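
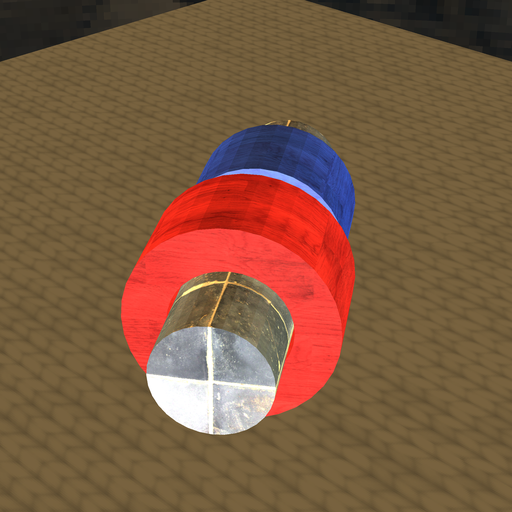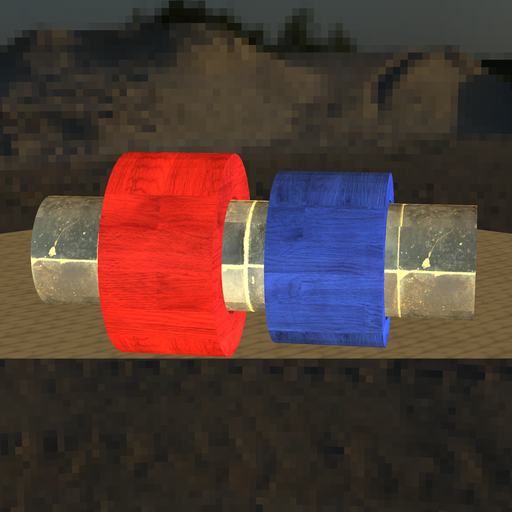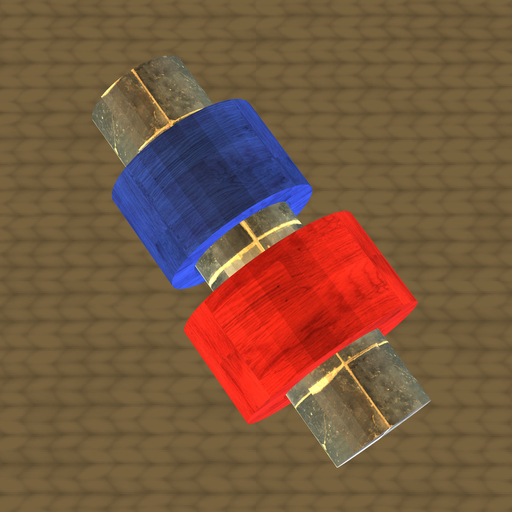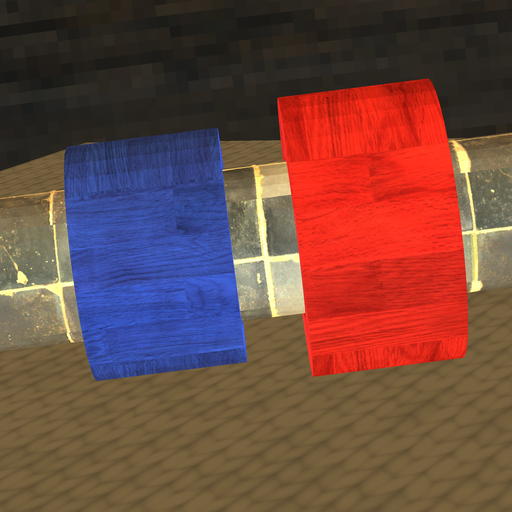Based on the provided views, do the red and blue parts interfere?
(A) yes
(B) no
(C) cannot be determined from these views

(B) no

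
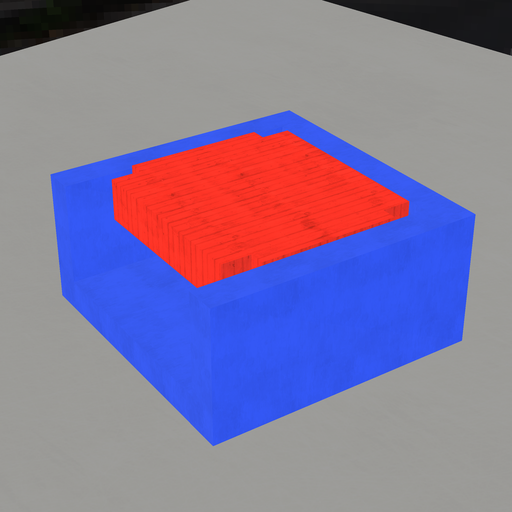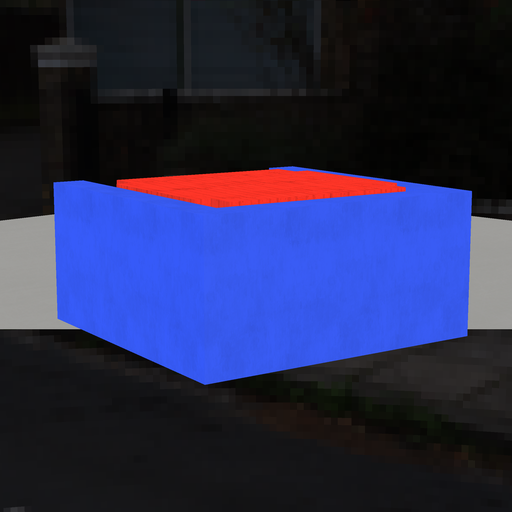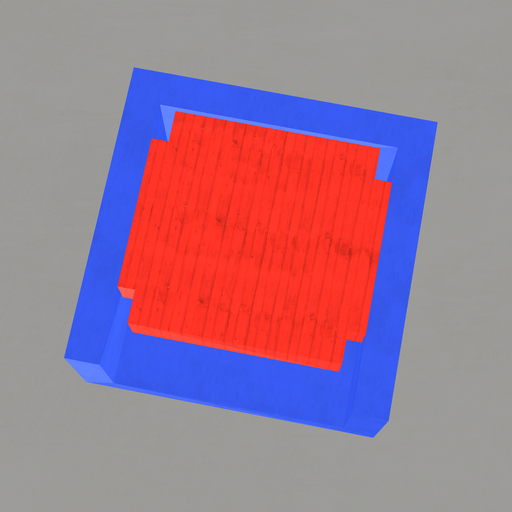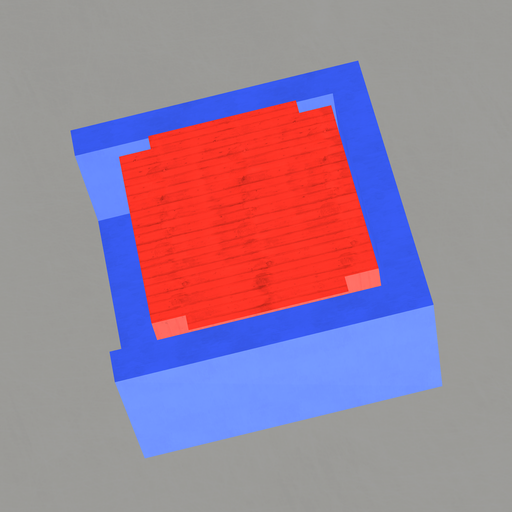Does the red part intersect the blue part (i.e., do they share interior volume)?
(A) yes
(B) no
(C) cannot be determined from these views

(B) no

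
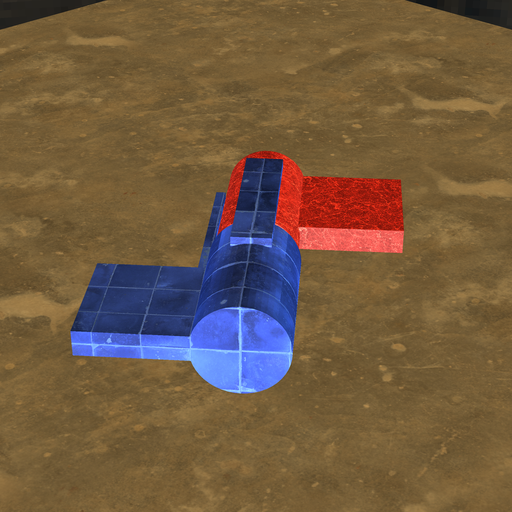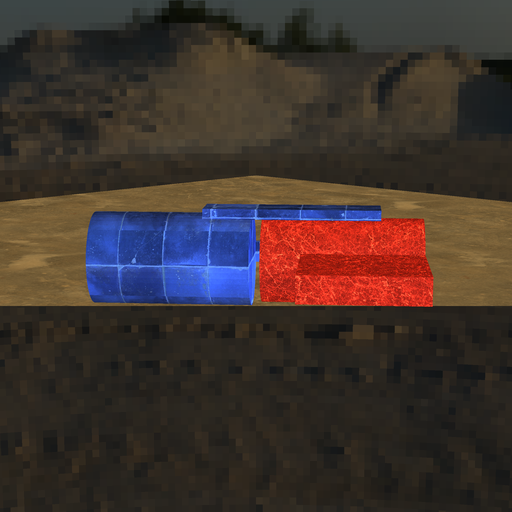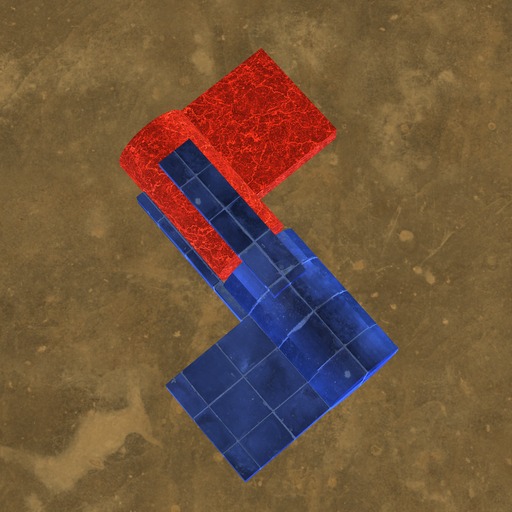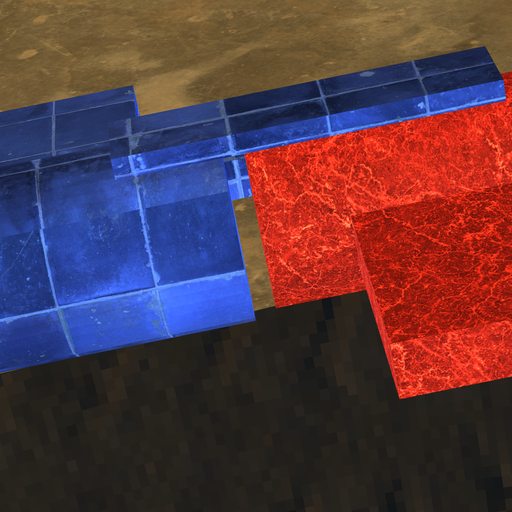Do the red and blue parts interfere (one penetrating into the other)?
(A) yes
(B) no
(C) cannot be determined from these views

(B) no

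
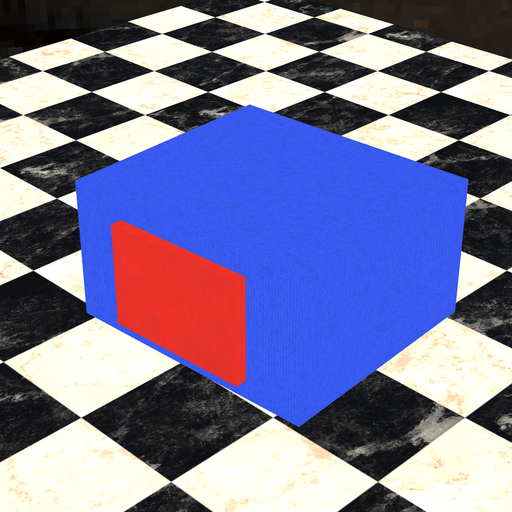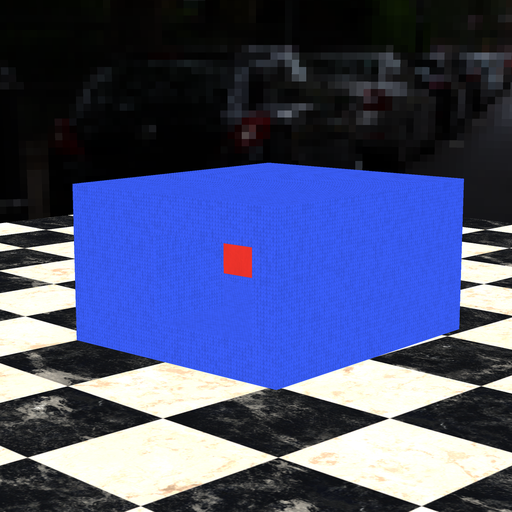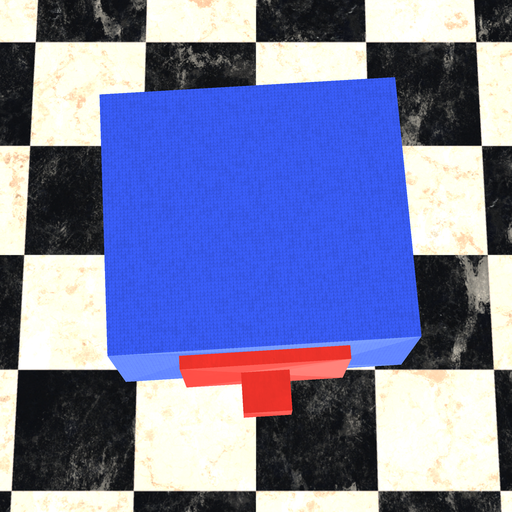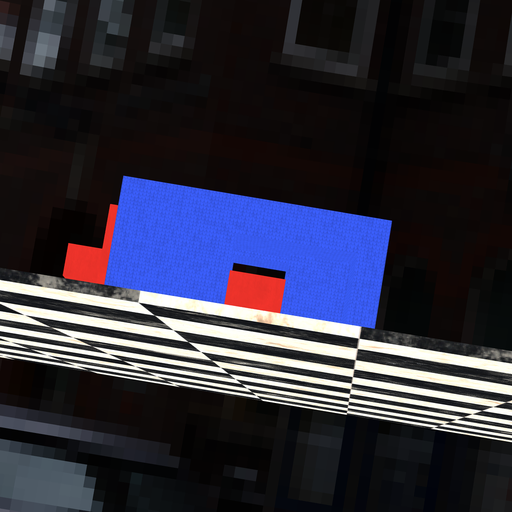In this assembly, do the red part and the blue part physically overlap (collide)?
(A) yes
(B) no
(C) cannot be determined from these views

(A) yes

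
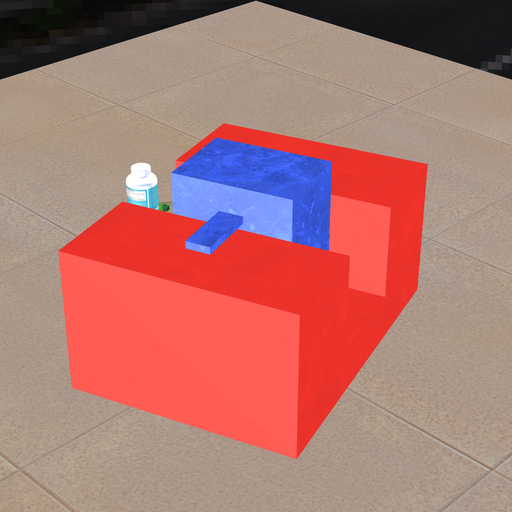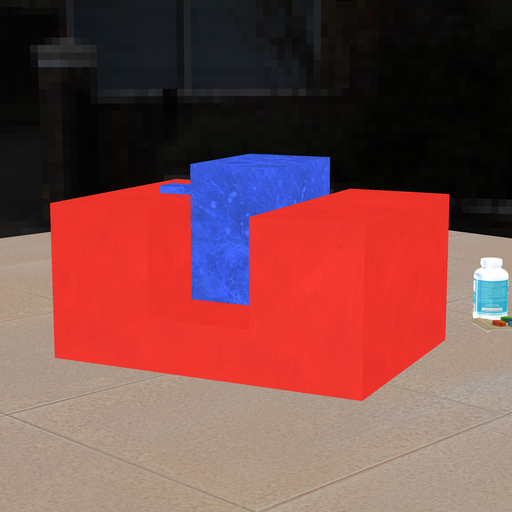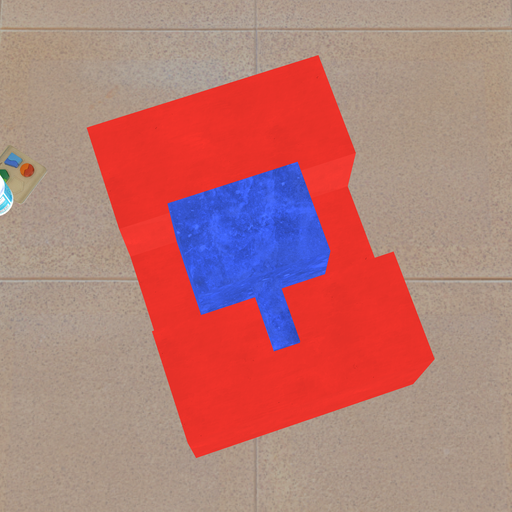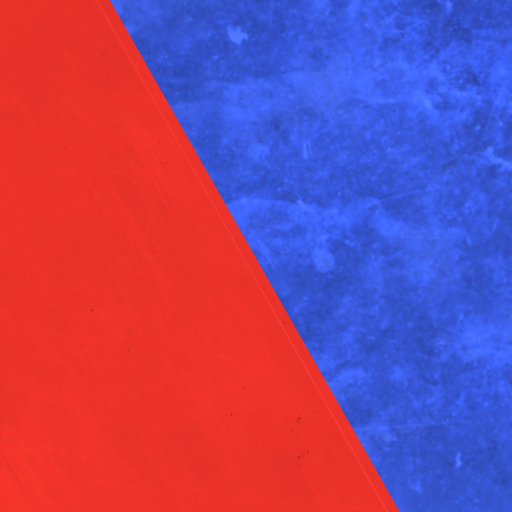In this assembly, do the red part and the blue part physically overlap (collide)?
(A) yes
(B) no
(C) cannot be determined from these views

(B) no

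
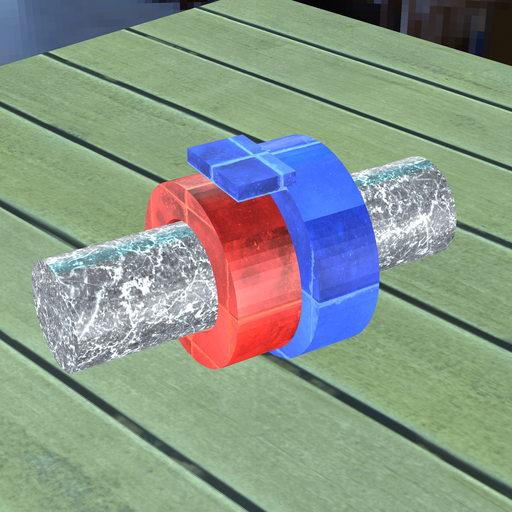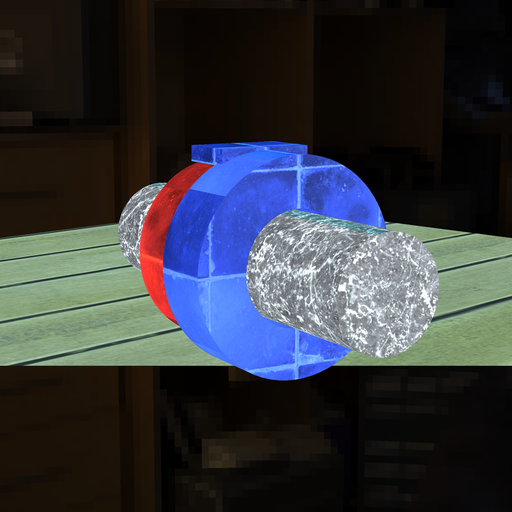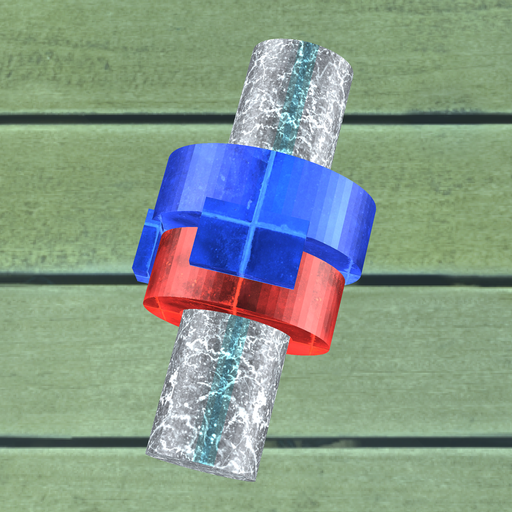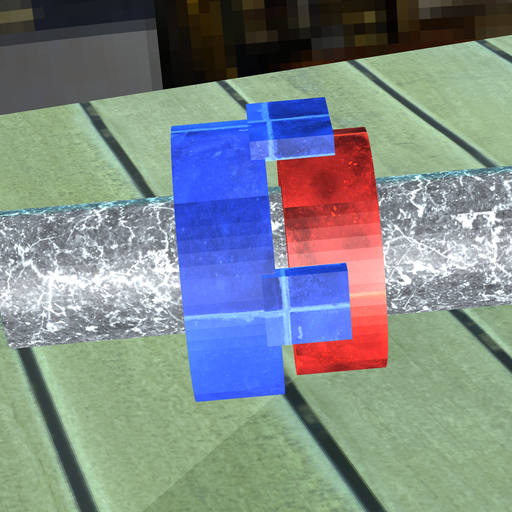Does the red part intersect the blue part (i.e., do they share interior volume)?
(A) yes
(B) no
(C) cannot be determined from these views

(B) no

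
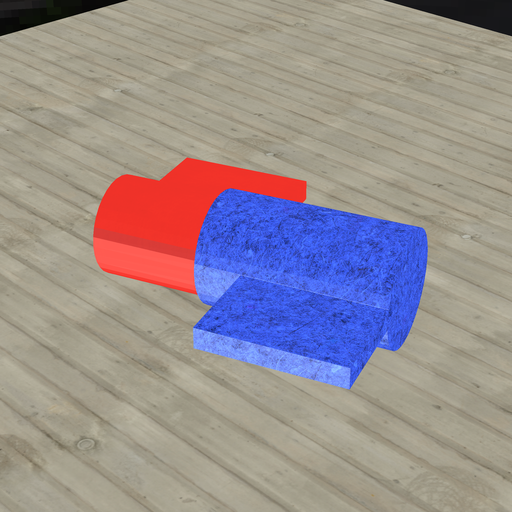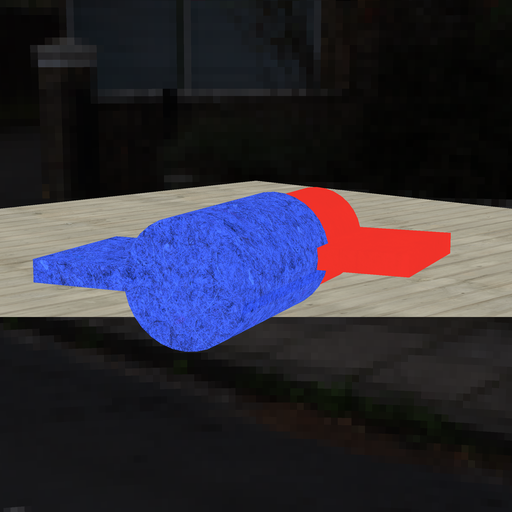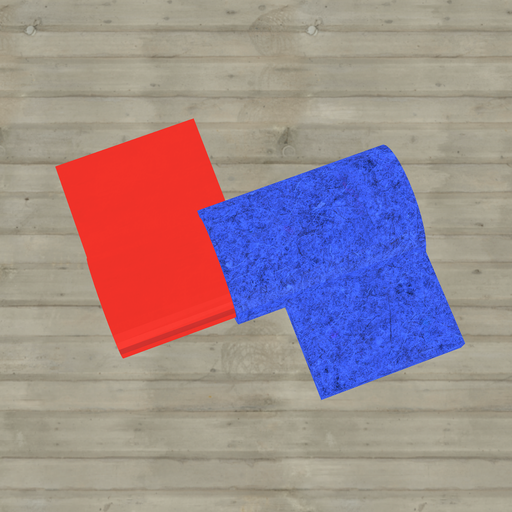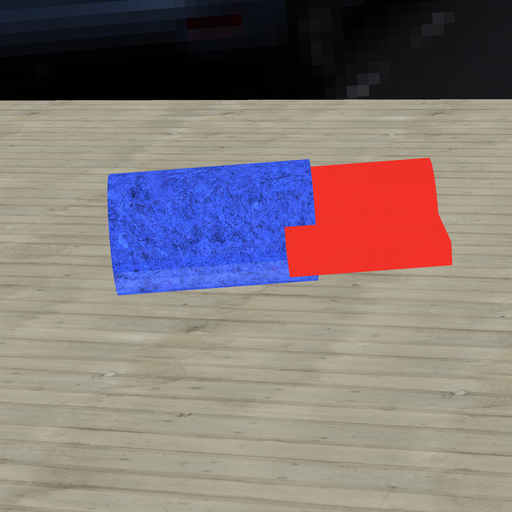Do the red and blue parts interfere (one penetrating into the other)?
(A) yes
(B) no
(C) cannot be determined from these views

(A) yes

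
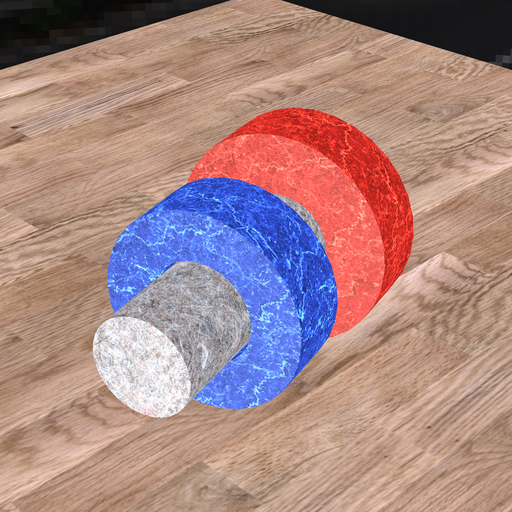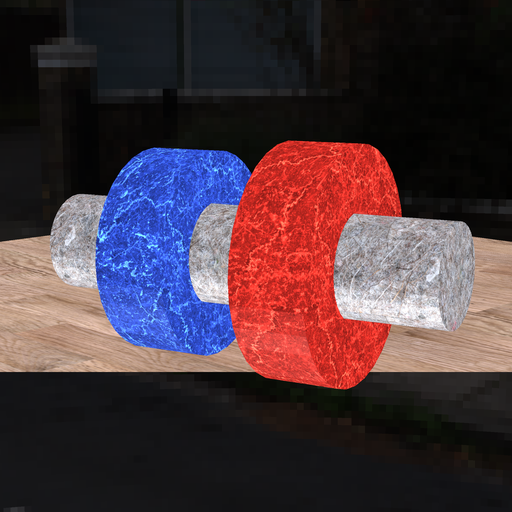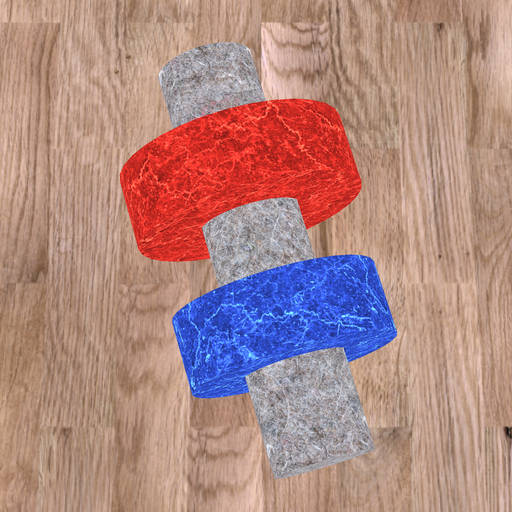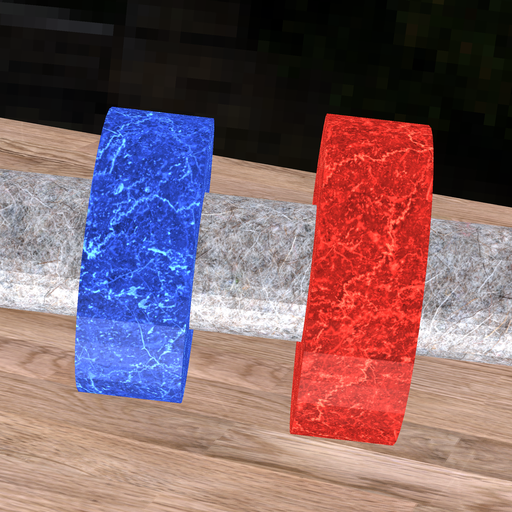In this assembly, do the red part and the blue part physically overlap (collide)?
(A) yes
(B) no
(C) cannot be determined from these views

(B) no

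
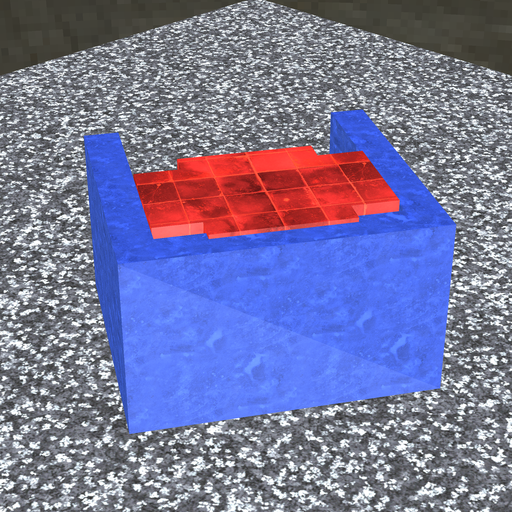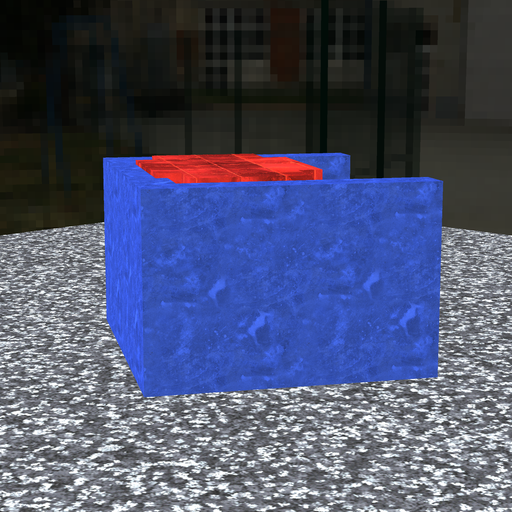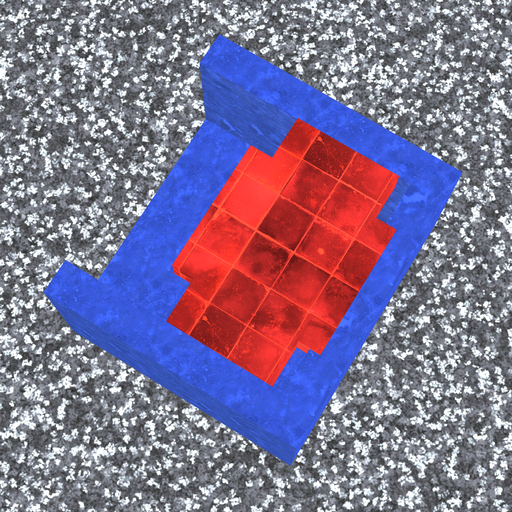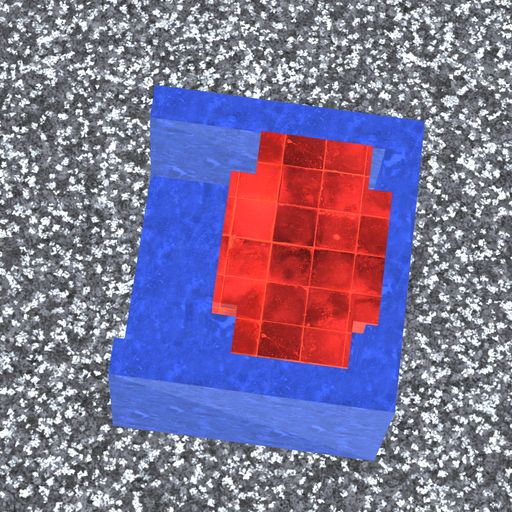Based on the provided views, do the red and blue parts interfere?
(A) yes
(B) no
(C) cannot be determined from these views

(A) yes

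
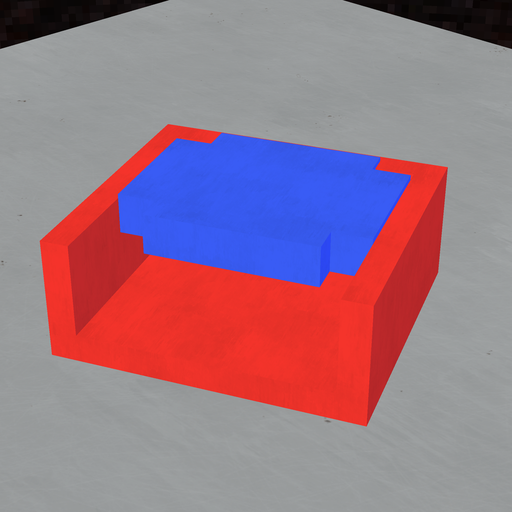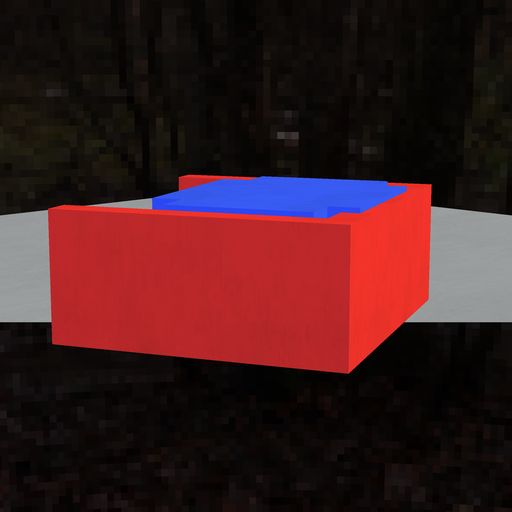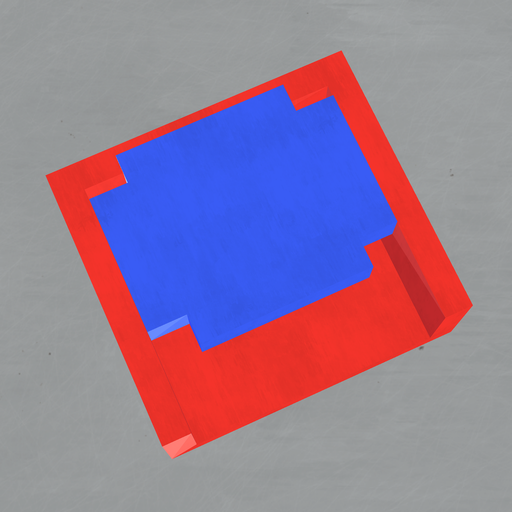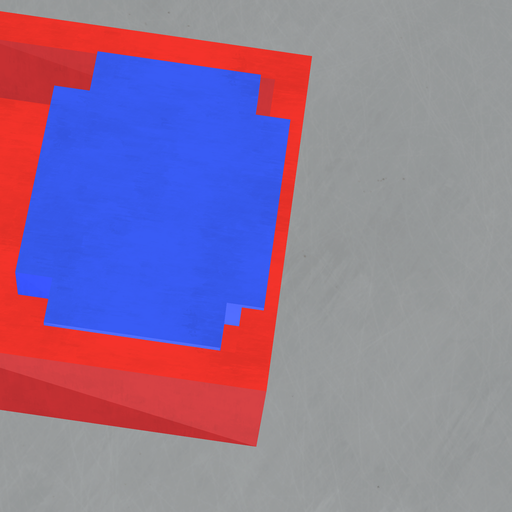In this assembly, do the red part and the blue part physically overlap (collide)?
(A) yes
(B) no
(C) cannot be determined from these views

(A) yes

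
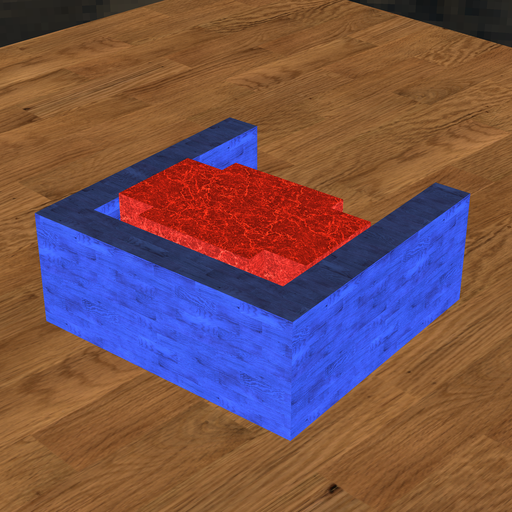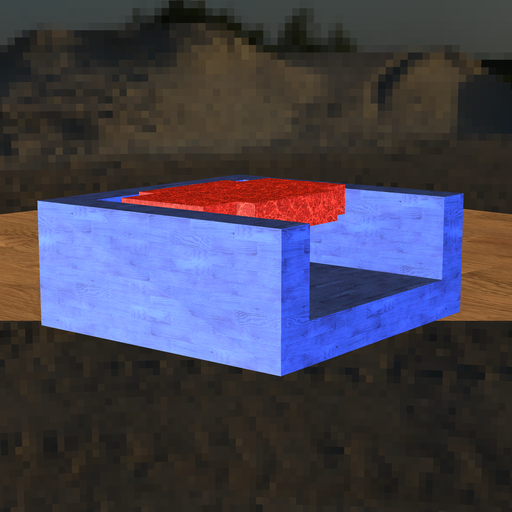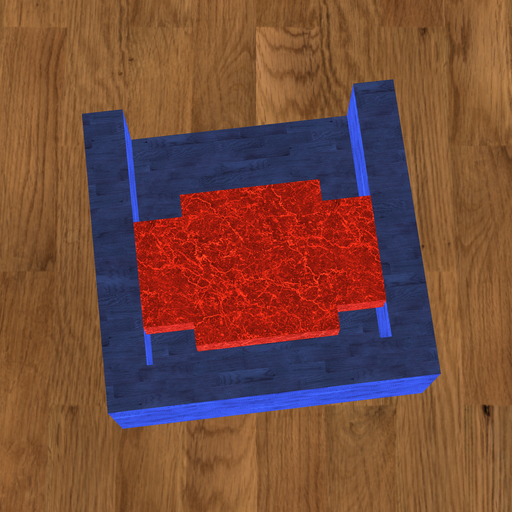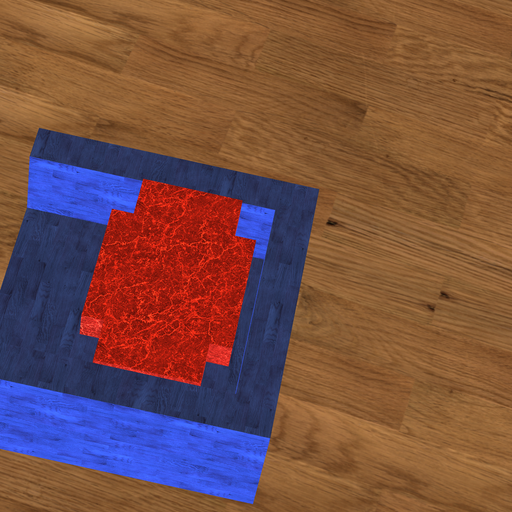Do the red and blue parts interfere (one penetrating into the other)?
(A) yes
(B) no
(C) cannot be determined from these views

(B) no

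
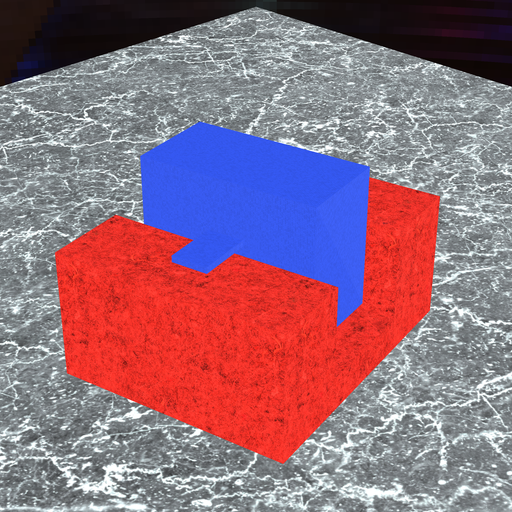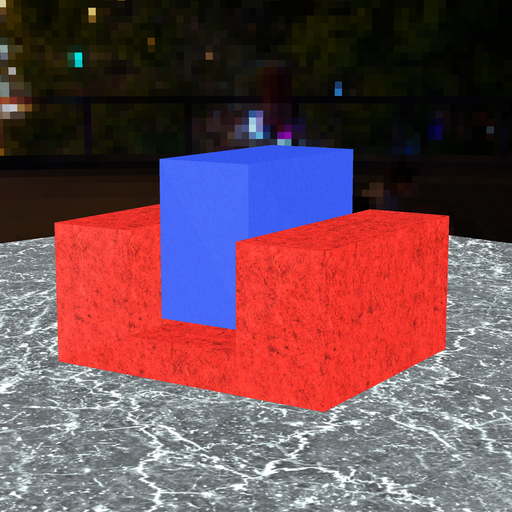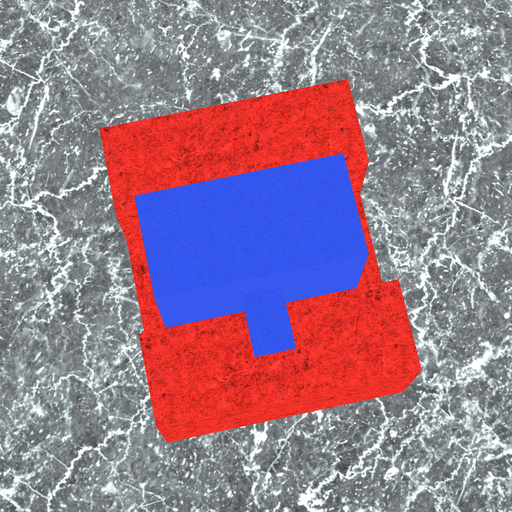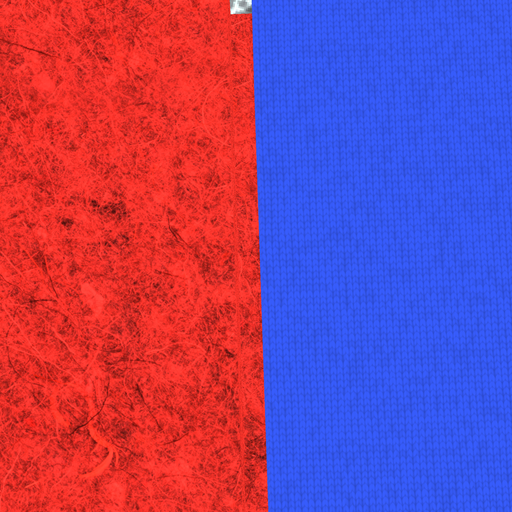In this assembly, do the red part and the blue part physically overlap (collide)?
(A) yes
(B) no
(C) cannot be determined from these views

(B) no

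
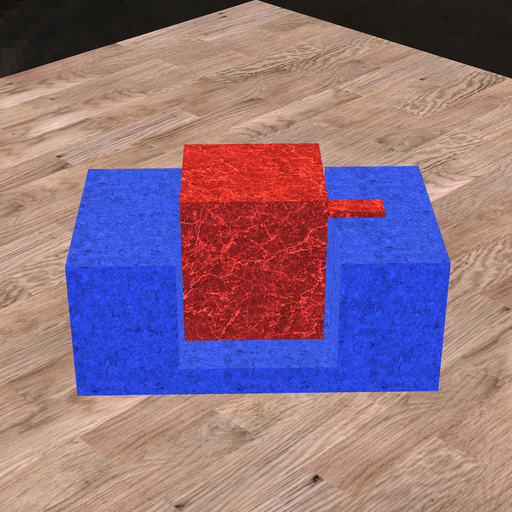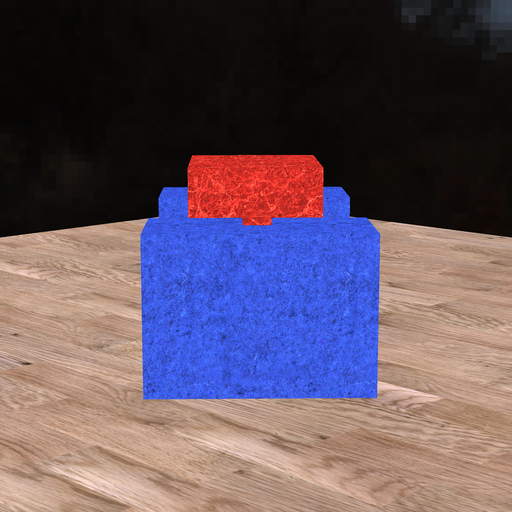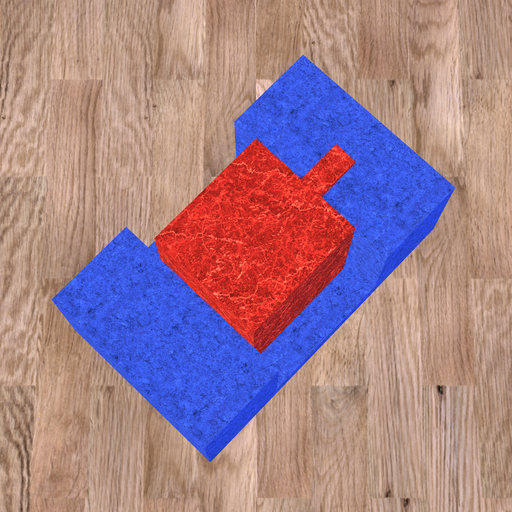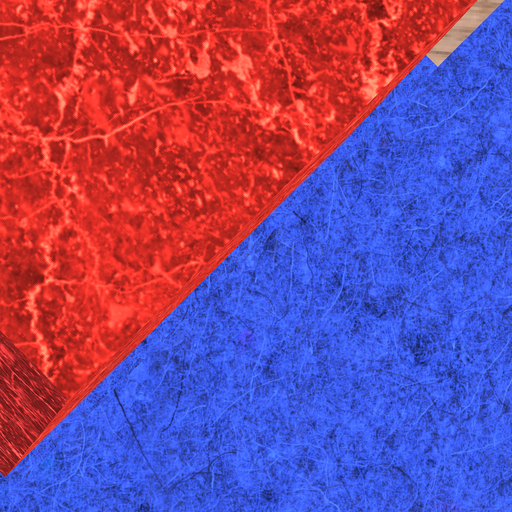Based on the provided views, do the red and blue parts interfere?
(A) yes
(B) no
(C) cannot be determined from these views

(B) no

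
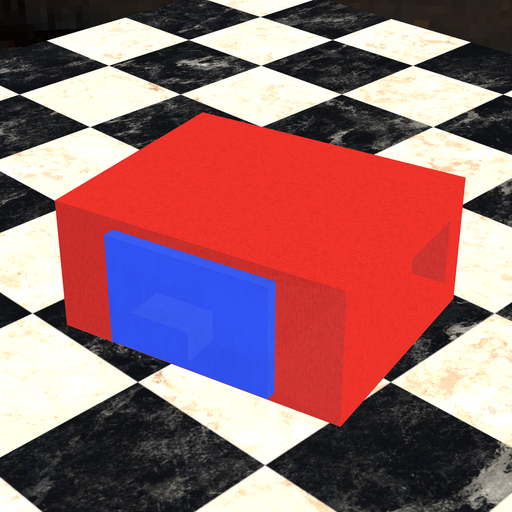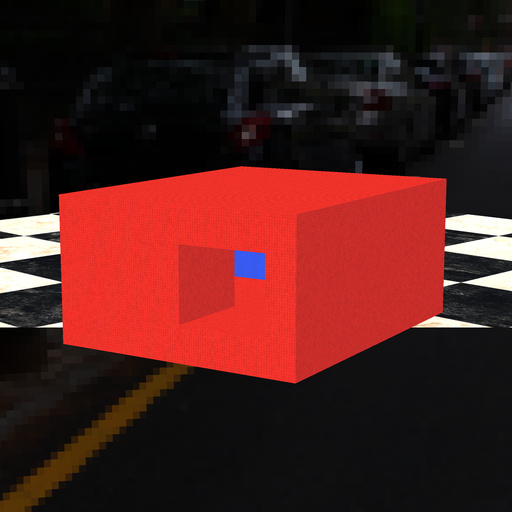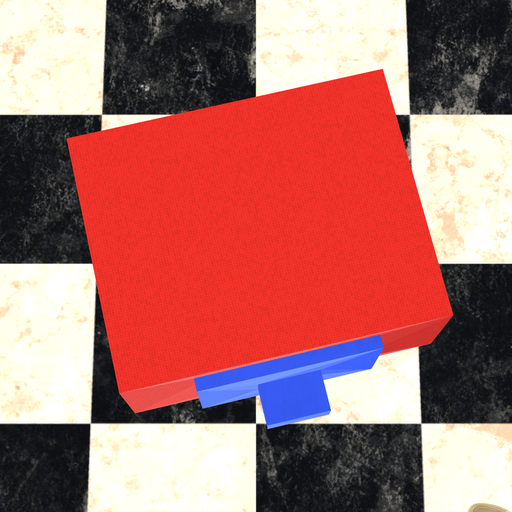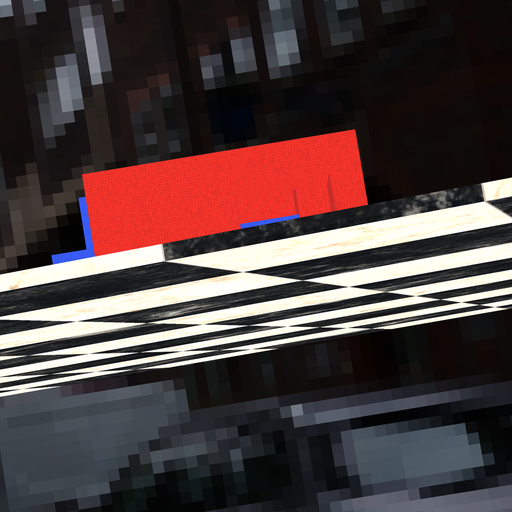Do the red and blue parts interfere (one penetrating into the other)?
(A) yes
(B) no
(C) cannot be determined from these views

(A) yes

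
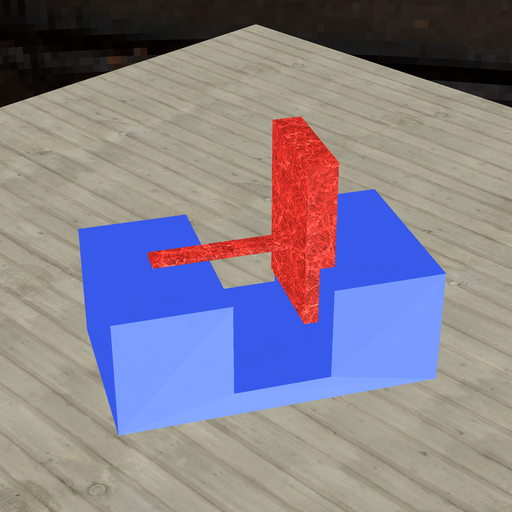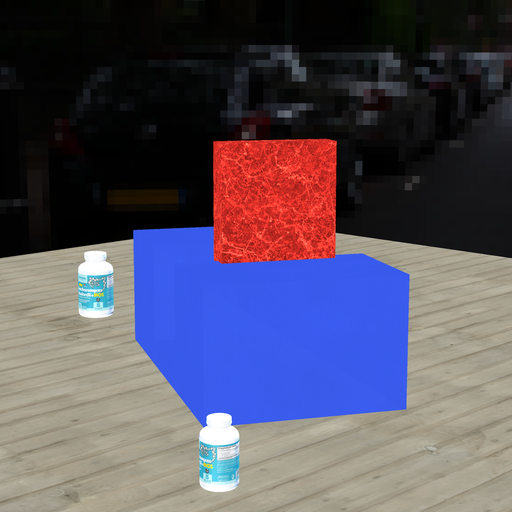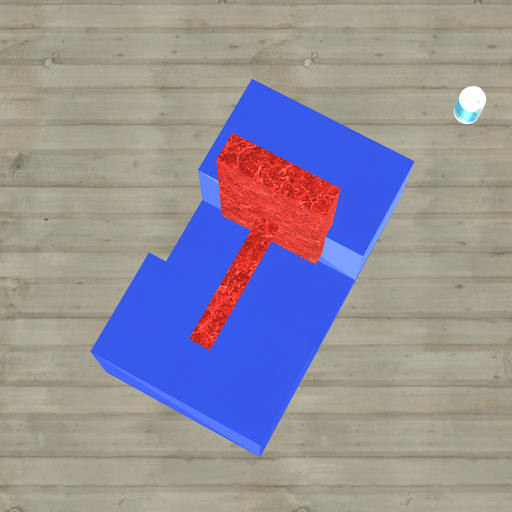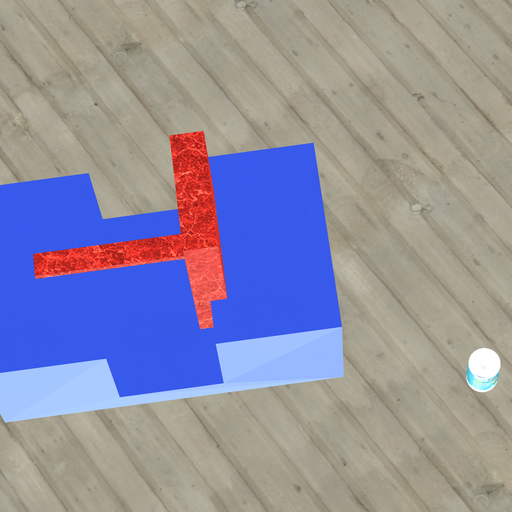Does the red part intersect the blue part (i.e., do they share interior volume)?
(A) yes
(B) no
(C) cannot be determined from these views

(A) yes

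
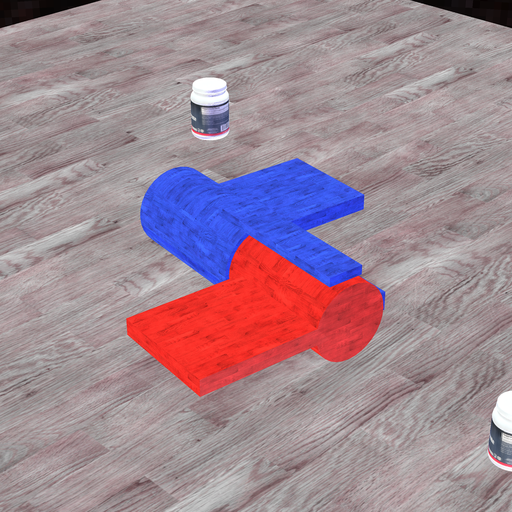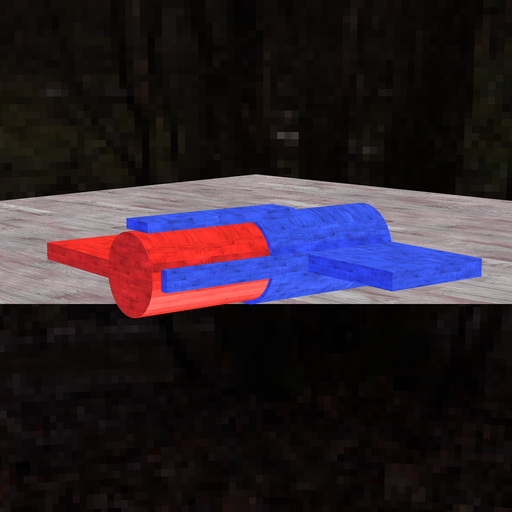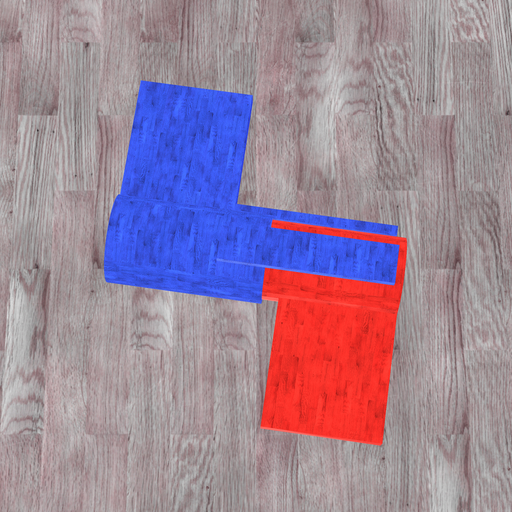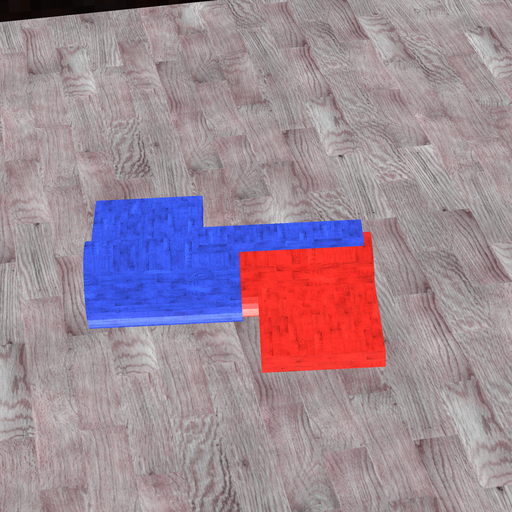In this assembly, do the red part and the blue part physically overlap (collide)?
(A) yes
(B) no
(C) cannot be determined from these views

(A) yes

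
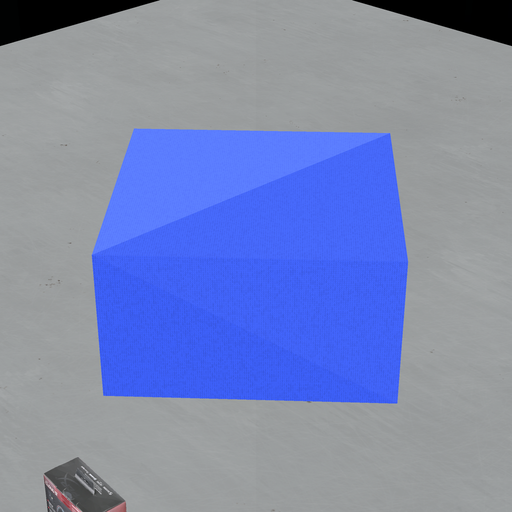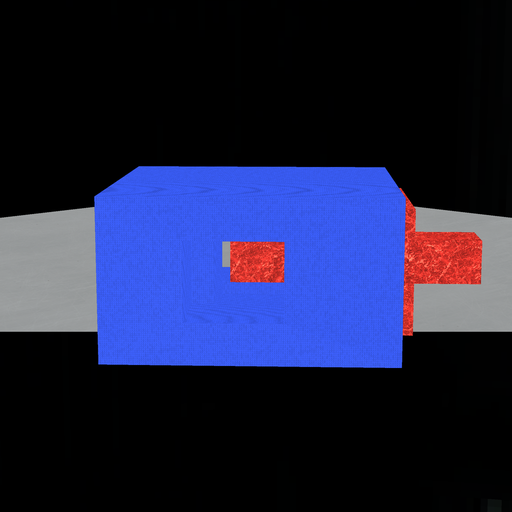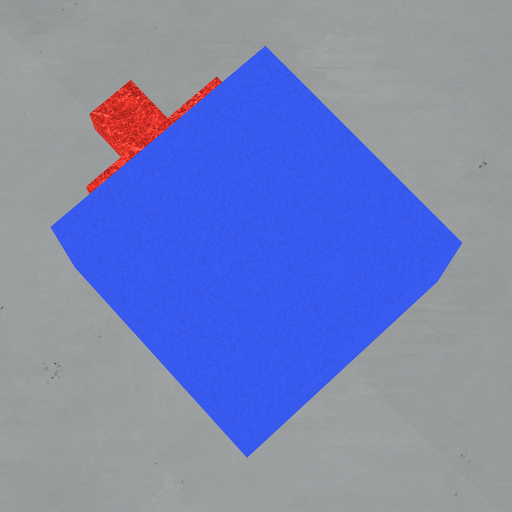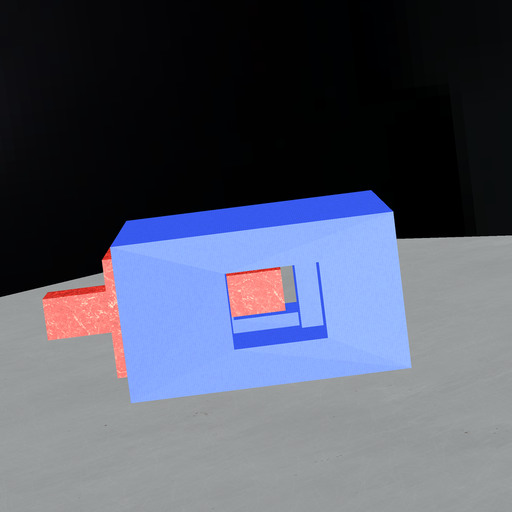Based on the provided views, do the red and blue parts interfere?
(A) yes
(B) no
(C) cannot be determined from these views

(B) no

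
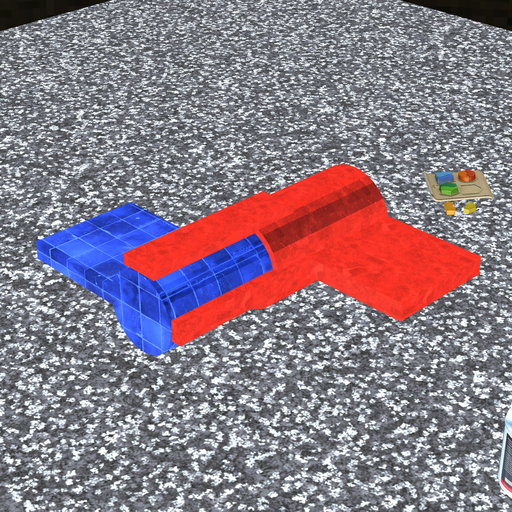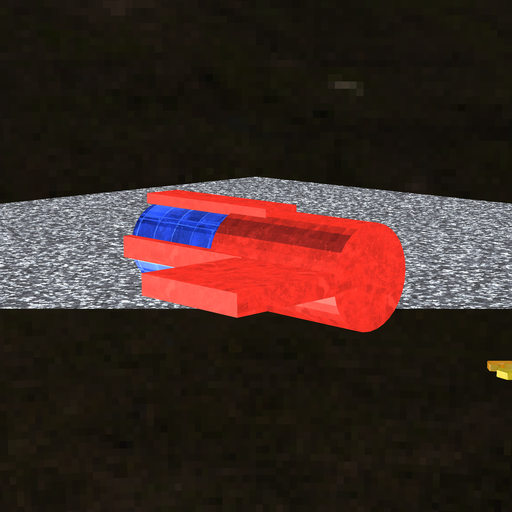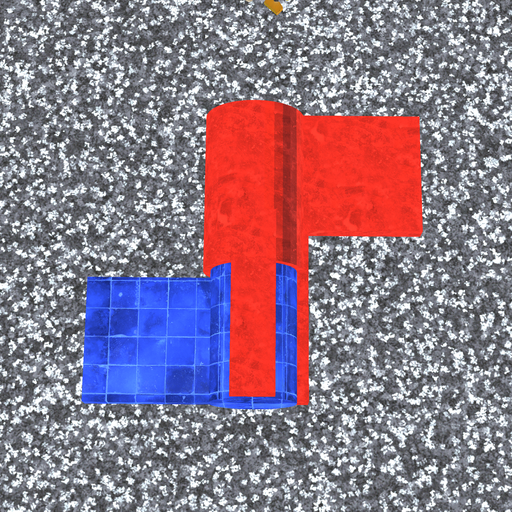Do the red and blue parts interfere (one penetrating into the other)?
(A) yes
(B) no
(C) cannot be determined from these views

(A) yes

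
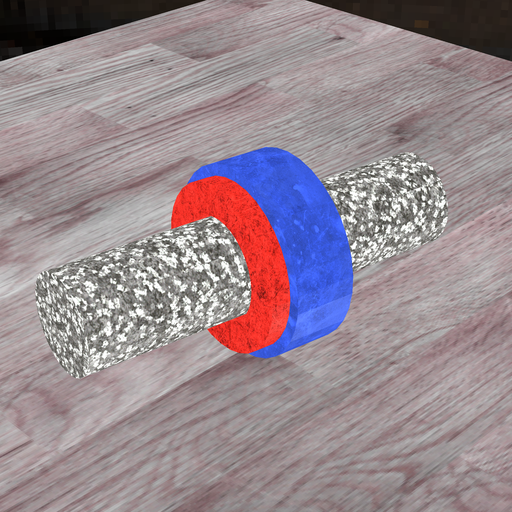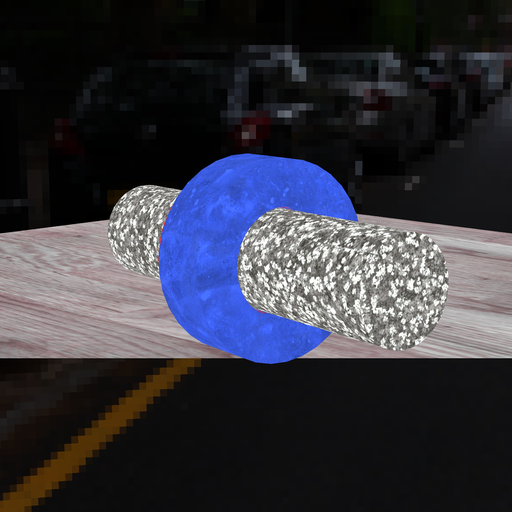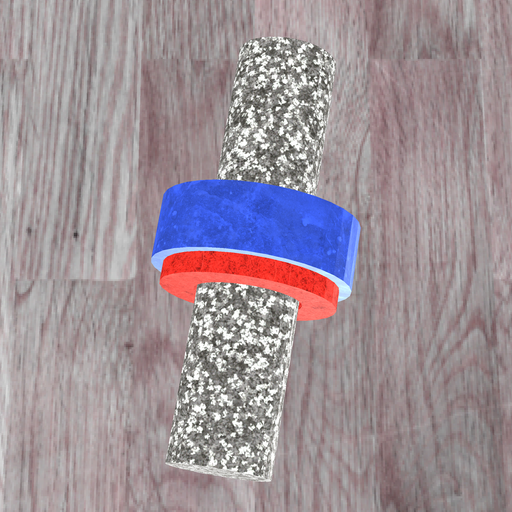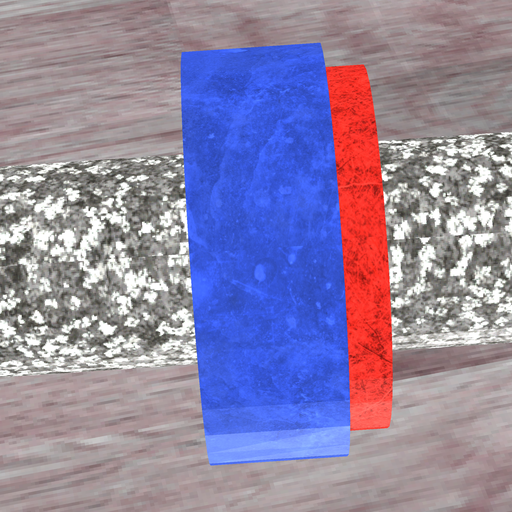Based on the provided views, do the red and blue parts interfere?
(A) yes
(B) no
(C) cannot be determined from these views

(A) yes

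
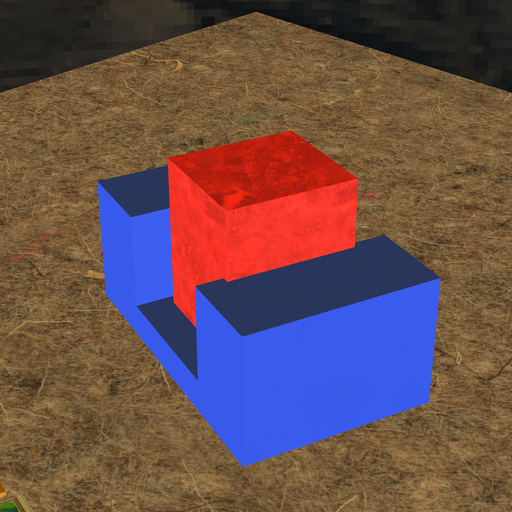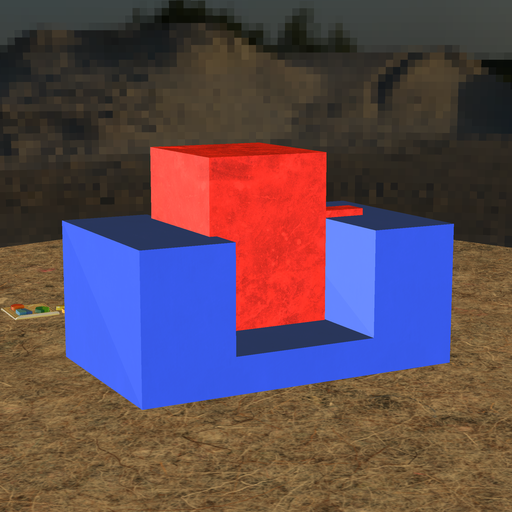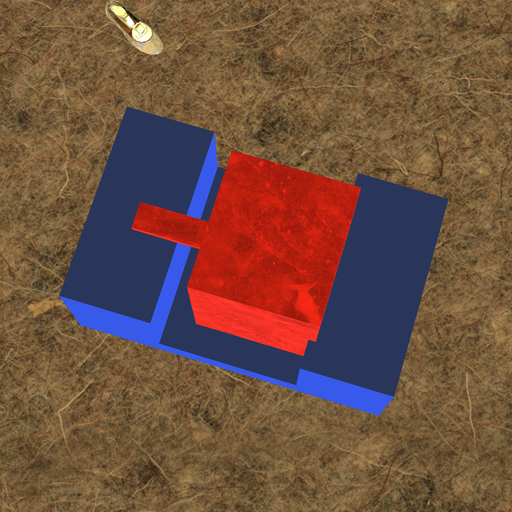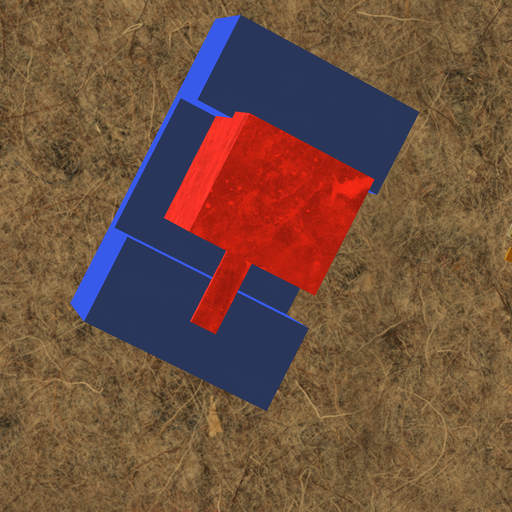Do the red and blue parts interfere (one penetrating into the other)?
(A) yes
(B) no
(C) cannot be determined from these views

(A) yes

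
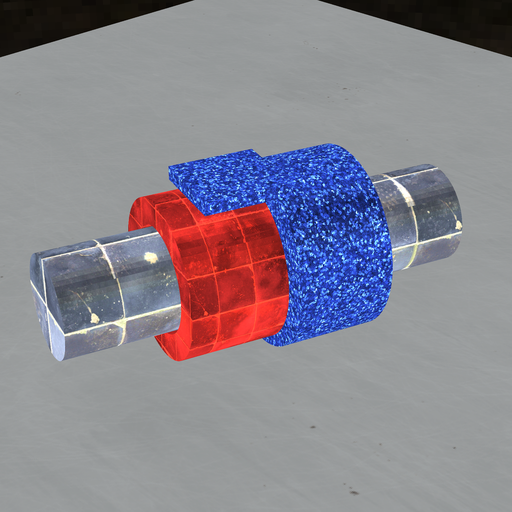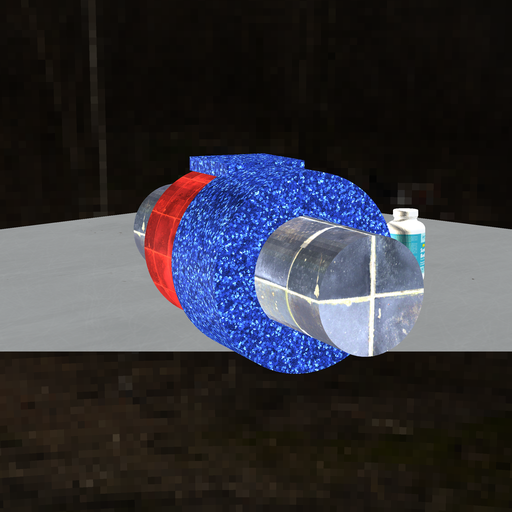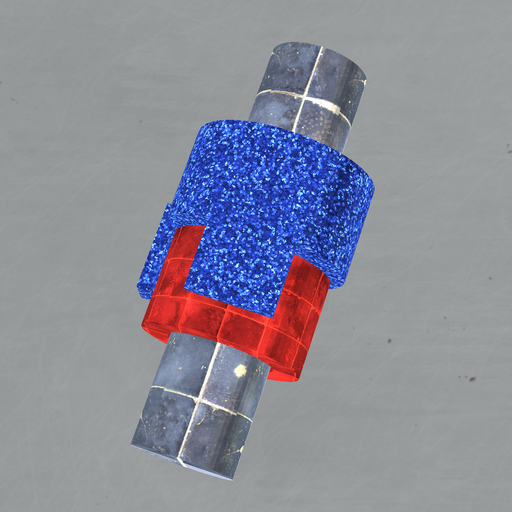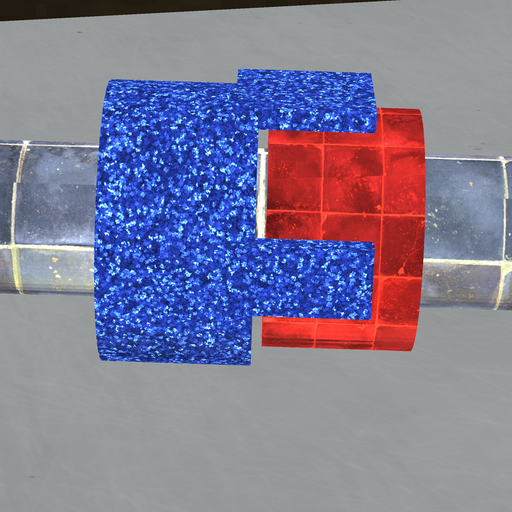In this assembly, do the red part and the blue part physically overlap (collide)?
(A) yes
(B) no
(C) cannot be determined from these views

(B) no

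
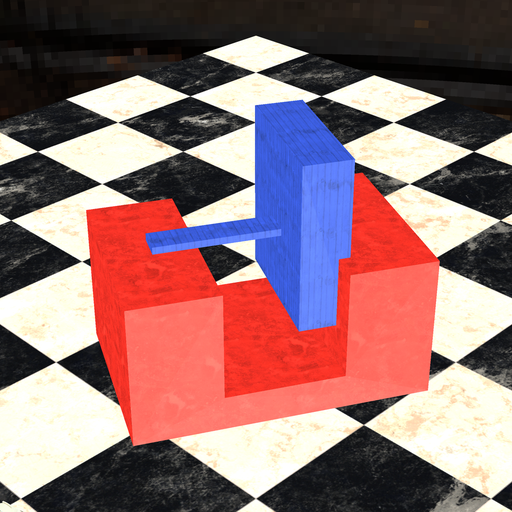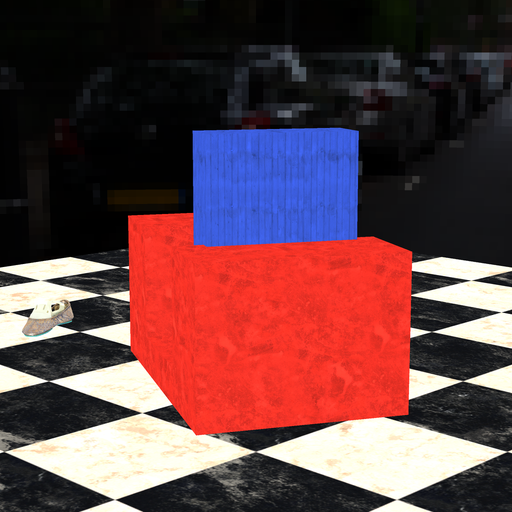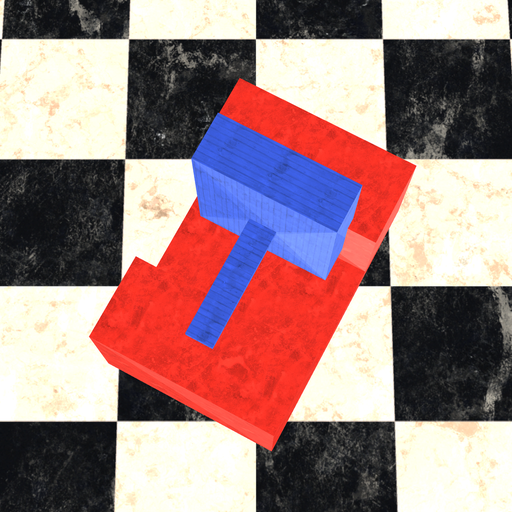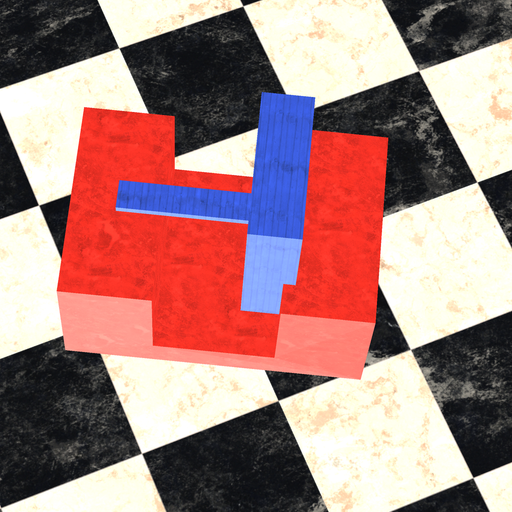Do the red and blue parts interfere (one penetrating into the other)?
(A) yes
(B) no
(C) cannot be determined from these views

(A) yes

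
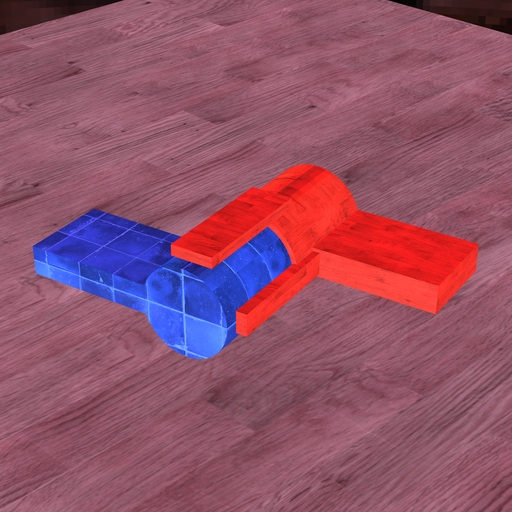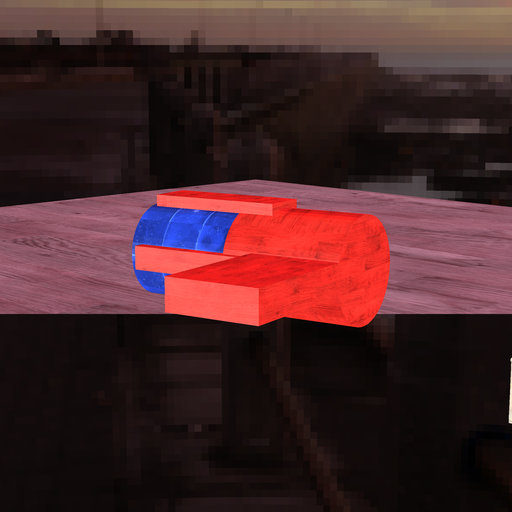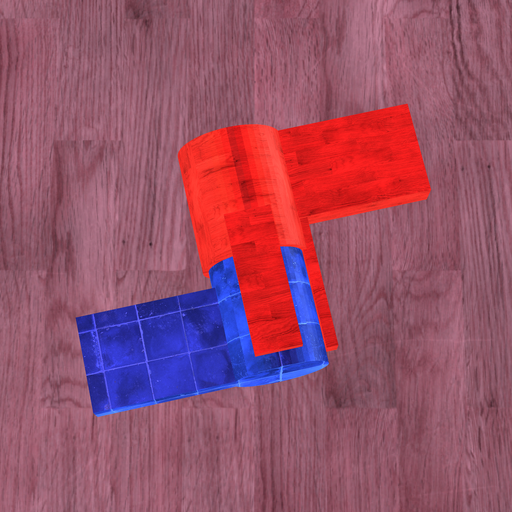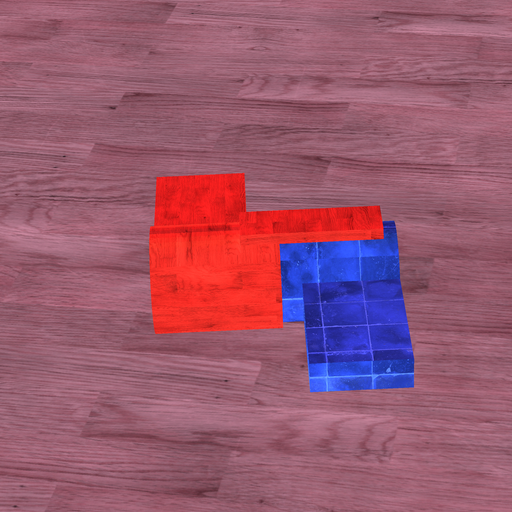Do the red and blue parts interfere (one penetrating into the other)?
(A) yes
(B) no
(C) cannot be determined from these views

(A) yes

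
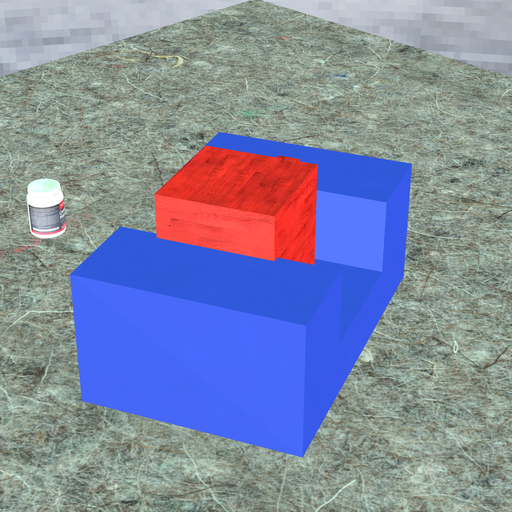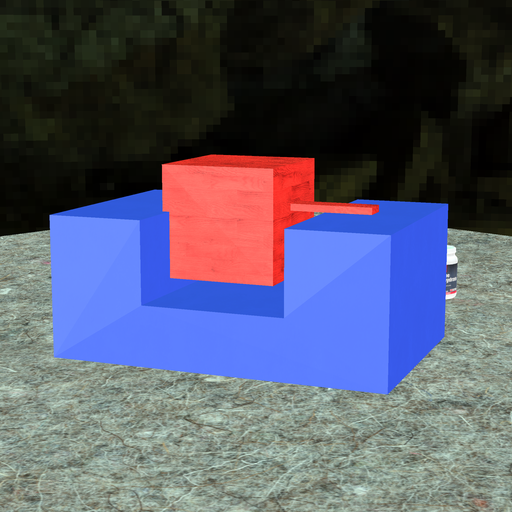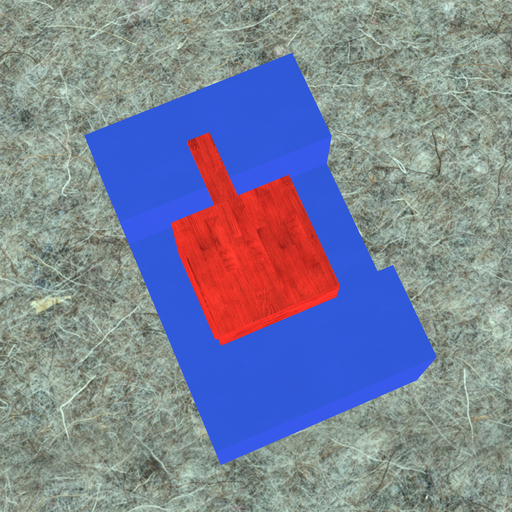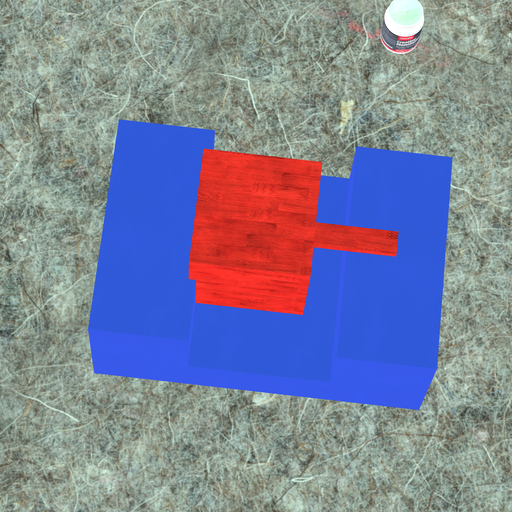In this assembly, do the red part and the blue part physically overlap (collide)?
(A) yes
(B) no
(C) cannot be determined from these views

(A) yes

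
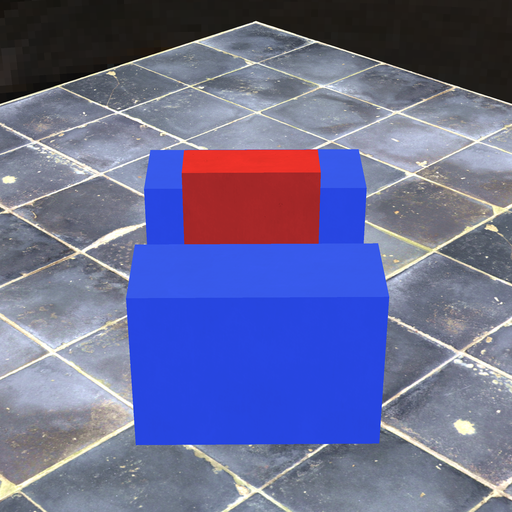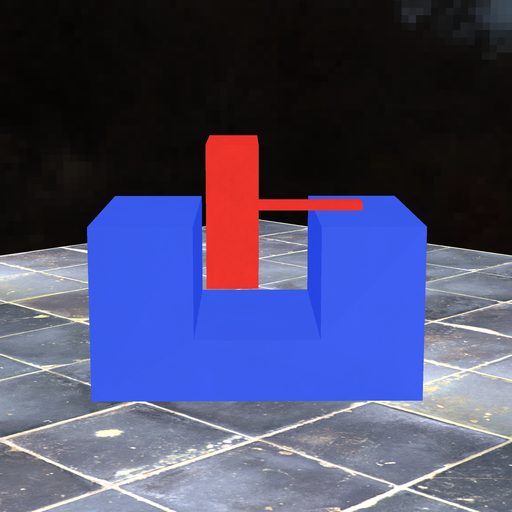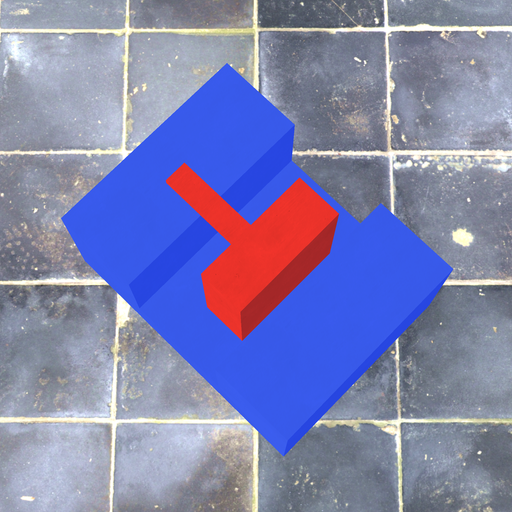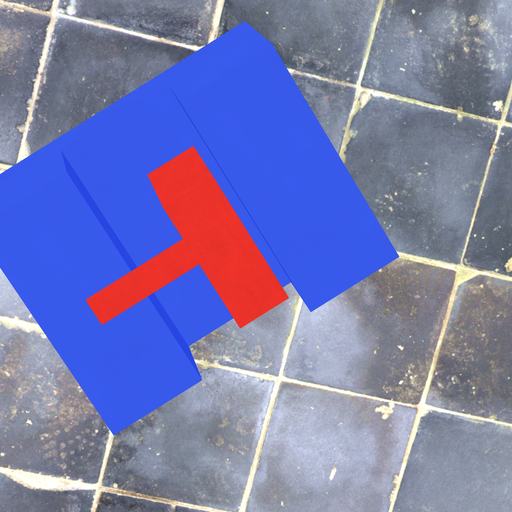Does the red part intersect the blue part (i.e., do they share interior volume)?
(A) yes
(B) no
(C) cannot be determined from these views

(B) no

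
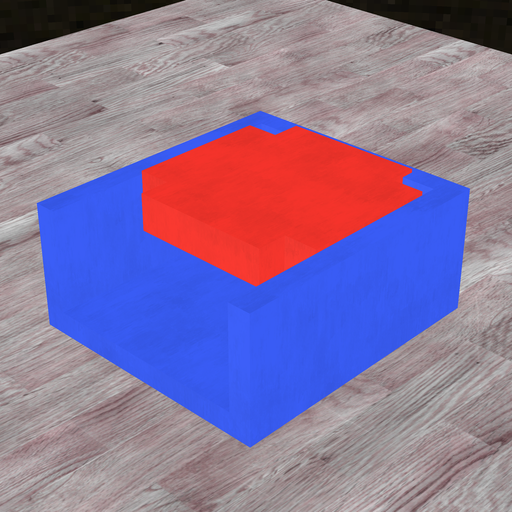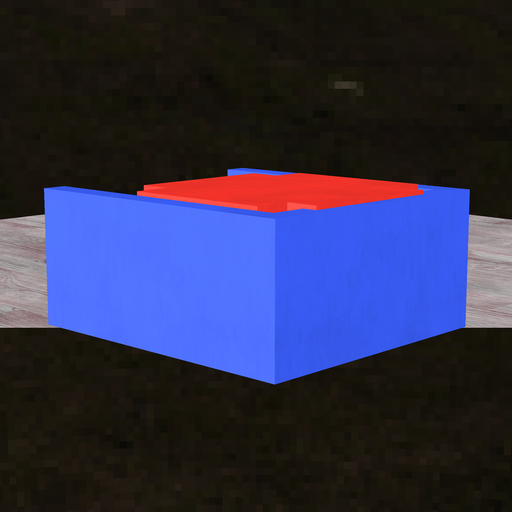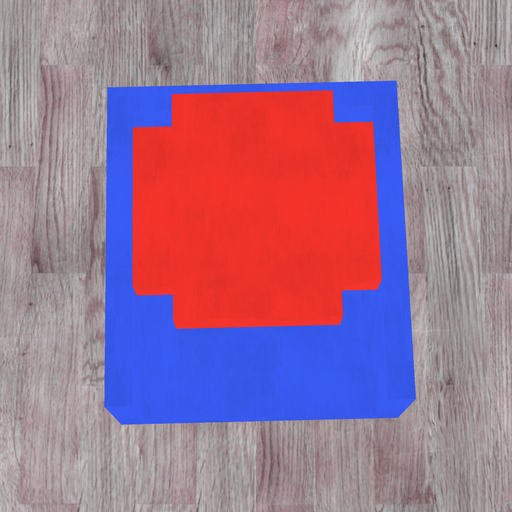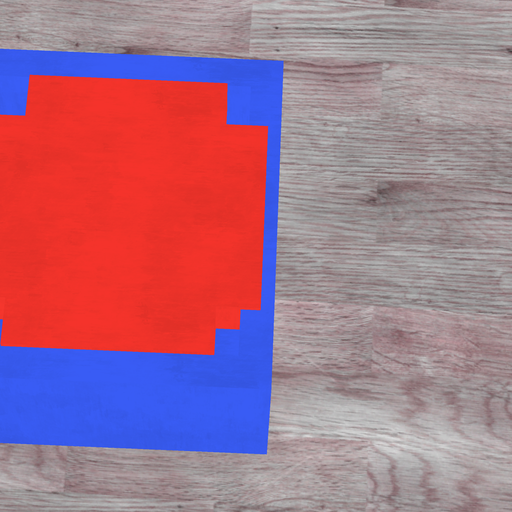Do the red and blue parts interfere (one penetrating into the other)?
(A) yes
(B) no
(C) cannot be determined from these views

(A) yes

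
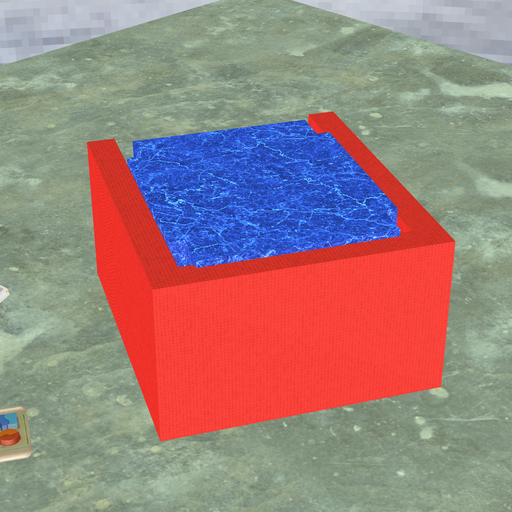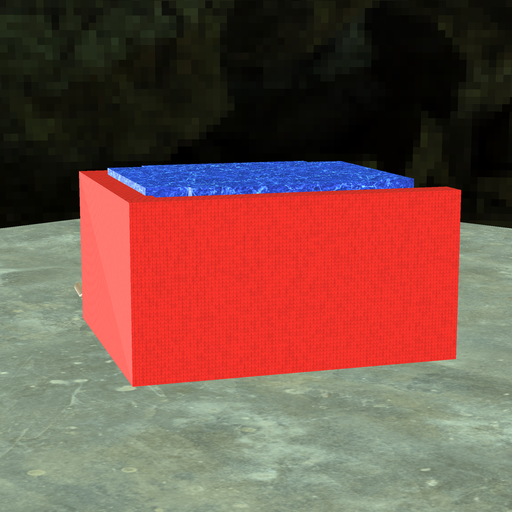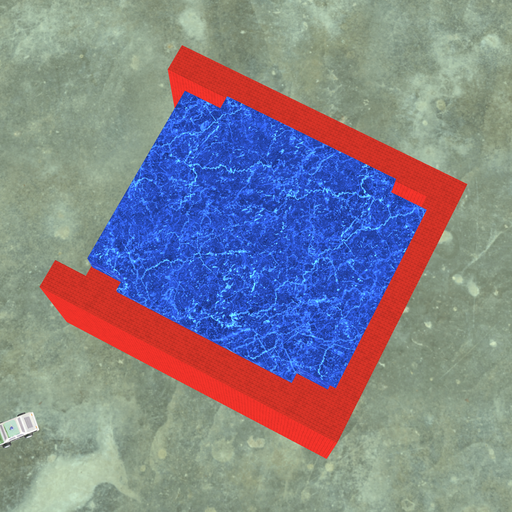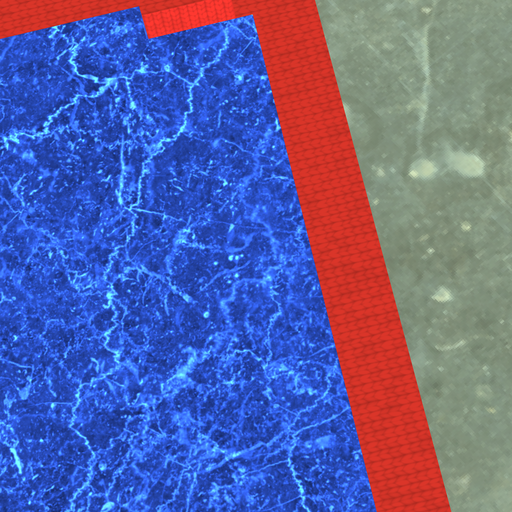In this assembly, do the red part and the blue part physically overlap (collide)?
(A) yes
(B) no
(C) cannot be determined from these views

(A) yes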